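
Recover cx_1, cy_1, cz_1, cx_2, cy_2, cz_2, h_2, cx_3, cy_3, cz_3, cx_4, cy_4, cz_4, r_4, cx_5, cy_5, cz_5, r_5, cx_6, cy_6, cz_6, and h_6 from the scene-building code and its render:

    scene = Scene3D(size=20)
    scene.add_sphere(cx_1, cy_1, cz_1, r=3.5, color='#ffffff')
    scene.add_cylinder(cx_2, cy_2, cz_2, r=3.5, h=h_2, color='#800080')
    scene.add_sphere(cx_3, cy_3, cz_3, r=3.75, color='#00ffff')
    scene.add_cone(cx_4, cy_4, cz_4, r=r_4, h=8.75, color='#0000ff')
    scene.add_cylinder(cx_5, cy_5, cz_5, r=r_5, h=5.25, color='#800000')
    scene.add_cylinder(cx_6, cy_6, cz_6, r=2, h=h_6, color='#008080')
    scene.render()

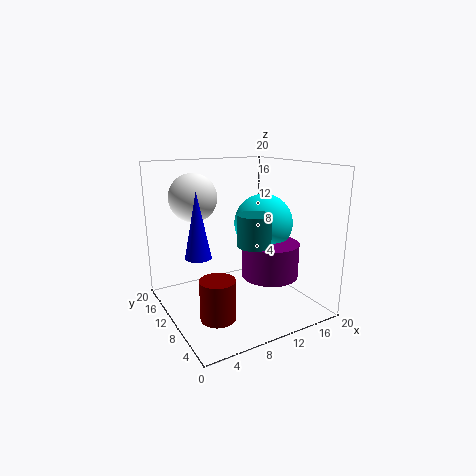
cx_1 = 6, cy_1 = 16, cz_1 = 15, cx_2 = 11, cy_2 = 3.75, cz_2 = 6.75, h_2 = 4.25, cx_3 = 11.75, cy_3 = 6.5, cz_3 = 12.75, cx_4 = 4, cy_4 = 10, cz_4 = 8.25, r_4 = 1.75, cx_5 = 4.5, cy_5 = 5.5, cz_5 = 1.5, r_5 = 2.25, cx_6 = 8.25, cy_6 = 3.25, cz_6 = 11.25, h_6 = 3.75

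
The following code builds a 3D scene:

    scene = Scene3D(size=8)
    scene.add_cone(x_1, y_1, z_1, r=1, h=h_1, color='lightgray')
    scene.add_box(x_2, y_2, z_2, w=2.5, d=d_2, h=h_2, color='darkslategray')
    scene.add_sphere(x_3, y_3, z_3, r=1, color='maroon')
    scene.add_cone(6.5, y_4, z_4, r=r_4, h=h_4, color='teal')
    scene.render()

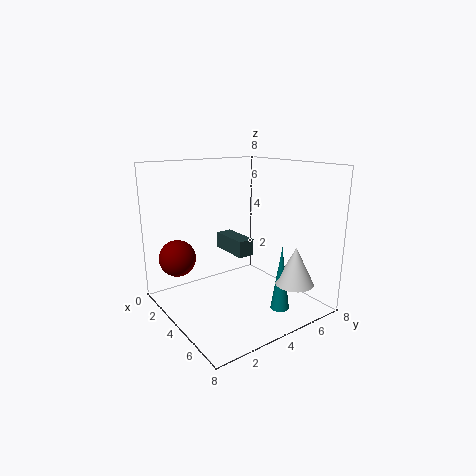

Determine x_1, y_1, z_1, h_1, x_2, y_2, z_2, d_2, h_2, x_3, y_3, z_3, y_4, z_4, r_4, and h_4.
x_1 = 7; y_1 = 5.5; z_1 = 2; h_1 = 2; x_2 = 1; y_2 = 4.5; z_2 = 2.5; d_2 = 1; h_2 = 1; x_3 = 2.5; y_3 = 1; z_3 = 3; y_4 = 5; z_4 = 0.5; r_4 = 0.5; h_4 = 3.5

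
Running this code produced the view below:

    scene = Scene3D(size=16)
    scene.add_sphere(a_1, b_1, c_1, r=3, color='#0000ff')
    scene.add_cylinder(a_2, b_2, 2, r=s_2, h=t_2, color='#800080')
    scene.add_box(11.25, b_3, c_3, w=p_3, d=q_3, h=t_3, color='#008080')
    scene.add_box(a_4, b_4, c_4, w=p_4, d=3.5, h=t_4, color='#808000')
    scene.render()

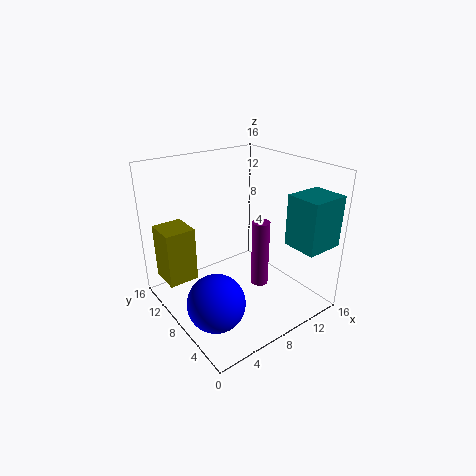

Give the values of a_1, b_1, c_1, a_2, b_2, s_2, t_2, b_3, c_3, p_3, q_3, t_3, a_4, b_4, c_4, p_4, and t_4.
a_1 = 3
b_1 = 5
c_1 = 3.25
a_2 = 10.25
b_2 = 6.75
s_2 = 1
t_2 = 7.75
b_3 = 0.25
c_3 = 8
p_3 = 4.25
q_3 = 3.75
t_3 = 5.5
a_4 = 0.25
b_4 = 9.5
c_4 = 3.75
p_4 = 3.25
t_4 = 6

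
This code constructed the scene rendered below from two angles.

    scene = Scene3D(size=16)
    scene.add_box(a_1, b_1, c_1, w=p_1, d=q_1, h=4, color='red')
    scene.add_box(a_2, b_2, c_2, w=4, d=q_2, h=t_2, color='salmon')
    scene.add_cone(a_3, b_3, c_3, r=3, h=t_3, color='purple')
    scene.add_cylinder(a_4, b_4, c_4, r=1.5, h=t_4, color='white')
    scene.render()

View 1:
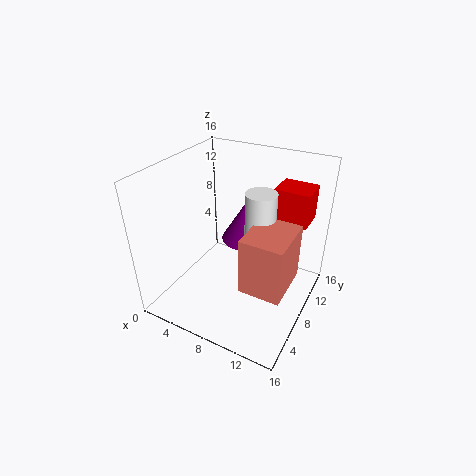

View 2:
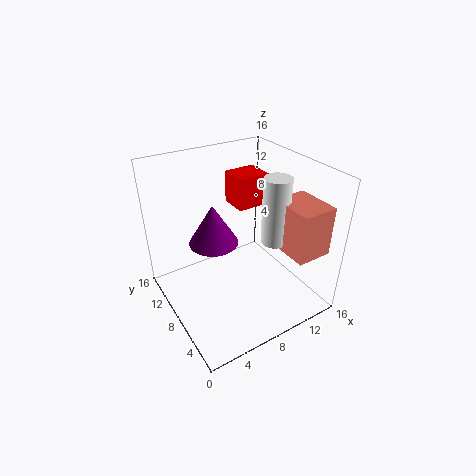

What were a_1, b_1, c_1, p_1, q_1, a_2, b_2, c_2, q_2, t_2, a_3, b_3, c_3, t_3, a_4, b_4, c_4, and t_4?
a_1 = 10.5
b_1 = 11.5
c_1 = 9
p_1 = 4
q_1 = 3.5
a_2 = 11.5
b_2 = 1.5
c_2 = 7
q_2 = 5
t_2 = 5.5
a_3 = 7
b_3 = 12
c_3 = 5.5
t_3 = 5
a_4 = 11.5
b_4 = 6
c_4 = 7.5
t_4 = 7.5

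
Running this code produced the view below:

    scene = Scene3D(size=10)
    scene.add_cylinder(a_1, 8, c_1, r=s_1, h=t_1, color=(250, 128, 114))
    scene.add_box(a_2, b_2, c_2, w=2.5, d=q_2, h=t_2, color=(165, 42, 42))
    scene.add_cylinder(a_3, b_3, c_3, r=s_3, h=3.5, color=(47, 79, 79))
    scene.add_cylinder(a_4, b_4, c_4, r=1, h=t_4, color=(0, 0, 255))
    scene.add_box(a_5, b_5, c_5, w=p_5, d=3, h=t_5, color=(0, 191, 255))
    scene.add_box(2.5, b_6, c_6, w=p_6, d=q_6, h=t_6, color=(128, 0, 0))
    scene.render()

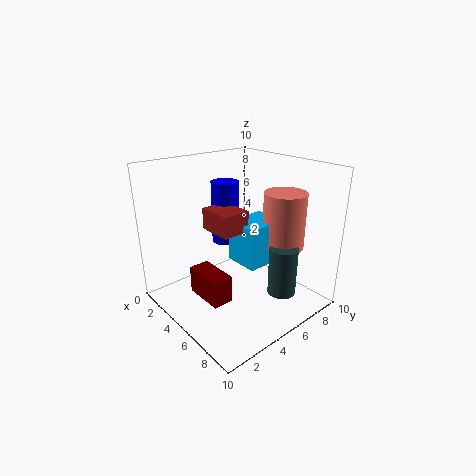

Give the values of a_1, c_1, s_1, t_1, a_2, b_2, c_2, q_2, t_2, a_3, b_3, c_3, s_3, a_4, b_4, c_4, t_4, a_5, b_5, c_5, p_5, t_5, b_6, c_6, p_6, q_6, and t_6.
a_1 = 6.5; c_1 = 4; s_1 = 1.5; t_1 = 4; a_2 = 3; b_2 = 3.5; c_2 = 5.5; q_2 = 2; t_2 = 1.5; a_3 = 7.5; b_3 = 7; c_3 = 1; s_3 = 1; a_4 = 3; b_4 = 5.5; c_4 = 4; t_4 = 4.5; a_5 = 4; b_5 = 5; c_5 = 3; p_5 = 2.5; t_5 = 3; b_6 = 2.5; c_6 = 0.5; p_6 = 3; q_6 = 1.5; t_6 = 2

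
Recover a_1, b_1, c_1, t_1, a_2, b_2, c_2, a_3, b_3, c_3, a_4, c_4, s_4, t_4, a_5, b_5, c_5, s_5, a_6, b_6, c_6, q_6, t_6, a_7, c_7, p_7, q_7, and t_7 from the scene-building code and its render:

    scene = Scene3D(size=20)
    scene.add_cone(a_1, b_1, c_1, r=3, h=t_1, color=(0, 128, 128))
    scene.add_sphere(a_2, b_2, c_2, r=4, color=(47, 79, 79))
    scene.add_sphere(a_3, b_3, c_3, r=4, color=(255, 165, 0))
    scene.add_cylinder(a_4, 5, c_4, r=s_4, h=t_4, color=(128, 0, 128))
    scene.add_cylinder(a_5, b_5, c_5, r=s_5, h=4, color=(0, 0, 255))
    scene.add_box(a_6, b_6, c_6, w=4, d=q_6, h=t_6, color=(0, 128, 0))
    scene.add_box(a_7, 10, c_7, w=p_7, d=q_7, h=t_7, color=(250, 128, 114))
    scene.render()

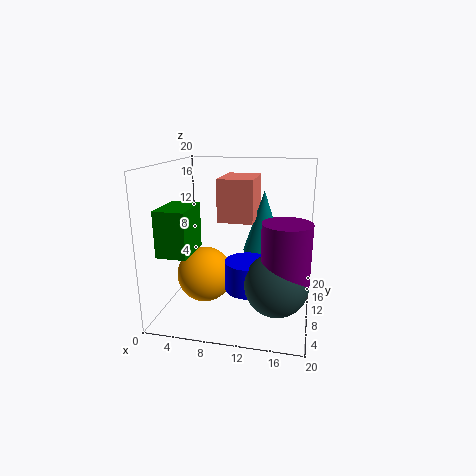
a_1 = 13
b_1 = 14
c_1 = 7
t_1 = 9
a_2 = 16
b_2 = 5
c_2 = 6
a_3 = 5
b_3 = 10
c_3 = 4
a_4 = 17
c_4 = 6
s_4 = 3
t_4 = 8
a_5 = 12
b_5 = 7
c_5 = 4
s_5 = 3
a_6 = 1
b_6 = 3
c_6 = 9
q_6 = 6
t_6 = 6
a_7 = 7
c_7 = 12
p_7 = 5
q_7 = 7
t_7 = 6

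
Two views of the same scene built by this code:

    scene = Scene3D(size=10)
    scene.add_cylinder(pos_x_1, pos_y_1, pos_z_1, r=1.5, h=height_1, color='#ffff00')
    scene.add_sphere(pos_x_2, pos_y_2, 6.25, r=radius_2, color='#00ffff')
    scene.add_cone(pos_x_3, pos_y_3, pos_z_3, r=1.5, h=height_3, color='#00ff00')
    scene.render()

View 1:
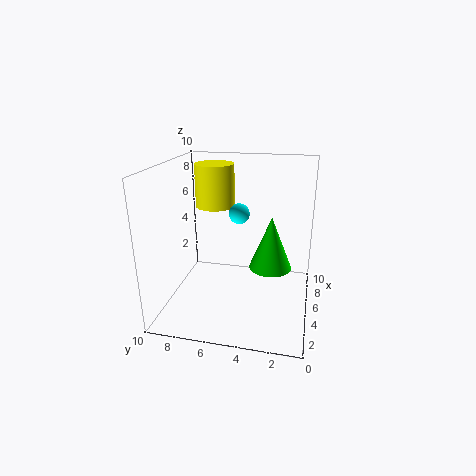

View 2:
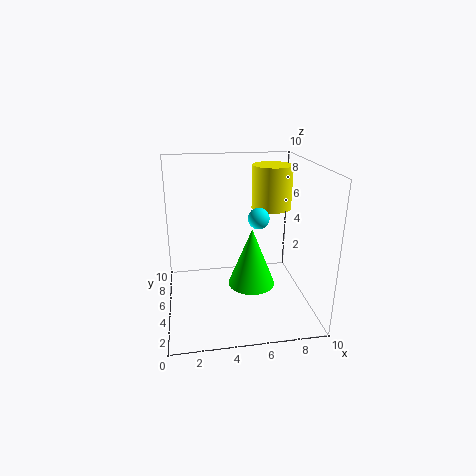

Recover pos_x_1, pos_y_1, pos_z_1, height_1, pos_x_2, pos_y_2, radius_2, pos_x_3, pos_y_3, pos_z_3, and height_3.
pos_x_1 = 8; pos_y_1 = 7.5; pos_z_1 = 6.25; height_1 = 3.25; pos_x_2 = 6.5; pos_y_2 = 5.25; radius_2 = 0.75; pos_x_3 = 5.5; pos_y_3 = 2.75; pos_z_3 = 2.75; height_3 = 3.75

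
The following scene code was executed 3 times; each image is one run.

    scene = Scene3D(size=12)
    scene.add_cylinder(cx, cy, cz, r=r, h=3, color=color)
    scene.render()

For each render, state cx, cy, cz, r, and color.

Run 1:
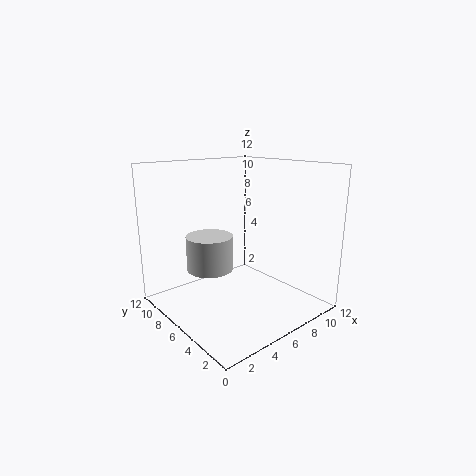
cx = 4.5
cy = 8
cz = 3
r = 2
color = 'lightgray'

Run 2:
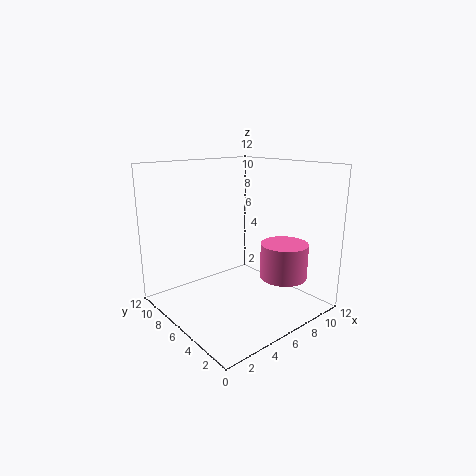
cx = 9
cy = 3.5
cz = 2.5
r = 2
color = 'hotpink'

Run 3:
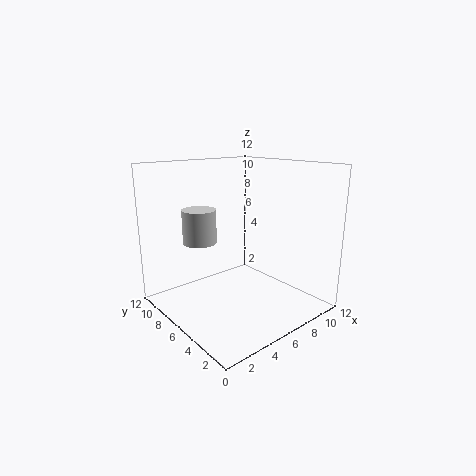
cx = 4.5
cy = 9.5
cz = 5
r = 1.5
color = 'lightgray'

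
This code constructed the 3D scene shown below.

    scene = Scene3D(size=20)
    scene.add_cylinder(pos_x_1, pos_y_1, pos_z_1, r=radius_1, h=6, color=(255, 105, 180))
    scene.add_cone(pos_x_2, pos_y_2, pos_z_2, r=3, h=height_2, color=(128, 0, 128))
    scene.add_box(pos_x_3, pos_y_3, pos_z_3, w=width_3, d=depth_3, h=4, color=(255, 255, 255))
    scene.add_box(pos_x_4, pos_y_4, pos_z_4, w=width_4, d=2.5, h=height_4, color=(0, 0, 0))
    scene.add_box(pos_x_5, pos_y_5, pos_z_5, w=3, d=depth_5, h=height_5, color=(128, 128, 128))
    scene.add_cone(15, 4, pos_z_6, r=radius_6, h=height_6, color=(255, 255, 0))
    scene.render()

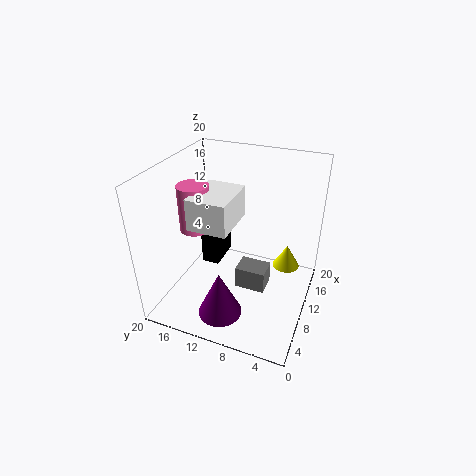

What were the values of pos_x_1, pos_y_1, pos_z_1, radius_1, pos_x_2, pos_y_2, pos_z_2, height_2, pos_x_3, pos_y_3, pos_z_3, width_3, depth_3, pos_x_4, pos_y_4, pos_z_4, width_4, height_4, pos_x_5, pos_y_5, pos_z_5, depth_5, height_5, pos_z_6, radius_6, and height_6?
pos_x_1 = 6.5, pos_y_1 = 14.5, pos_z_1 = 12.5, radius_1 = 2, pos_x_2 = 4.5, pos_y_2 = 10.5, pos_z_2 = 1, height_2 = 6.5, pos_x_3 = 3.5, pos_y_3 = 9, pos_z_3 = 14, width_3 = 6.5, depth_3 = 5, pos_x_4 = 9.5, pos_y_4 = 13, pos_z_4 = 5, width_4 = 5, height_4 = 6, pos_x_5 = 6.5, pos_y_5 = 5, pos_z_5 = 4.5, depth_5 = 4, height_5 = 3, pos_z_6 = 3.5, radius_6 = 2, height_6 = 3.5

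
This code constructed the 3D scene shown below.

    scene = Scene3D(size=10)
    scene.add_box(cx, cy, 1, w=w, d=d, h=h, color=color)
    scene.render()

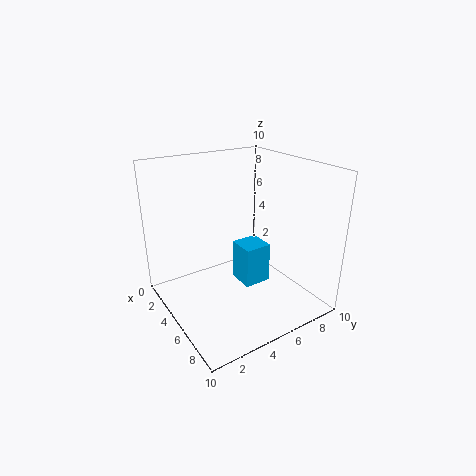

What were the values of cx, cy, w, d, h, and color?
cx = 3.5; cy = 5.5; w = 2; d = 2; h = 3; color = 'deepskyblue'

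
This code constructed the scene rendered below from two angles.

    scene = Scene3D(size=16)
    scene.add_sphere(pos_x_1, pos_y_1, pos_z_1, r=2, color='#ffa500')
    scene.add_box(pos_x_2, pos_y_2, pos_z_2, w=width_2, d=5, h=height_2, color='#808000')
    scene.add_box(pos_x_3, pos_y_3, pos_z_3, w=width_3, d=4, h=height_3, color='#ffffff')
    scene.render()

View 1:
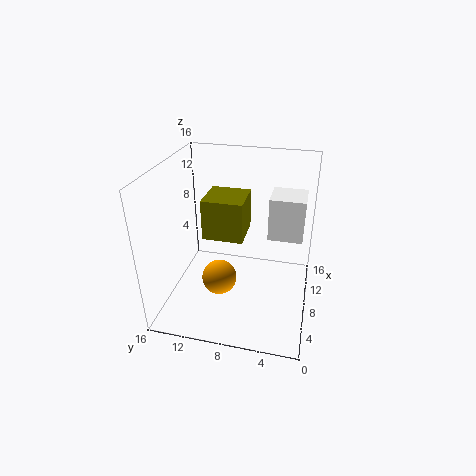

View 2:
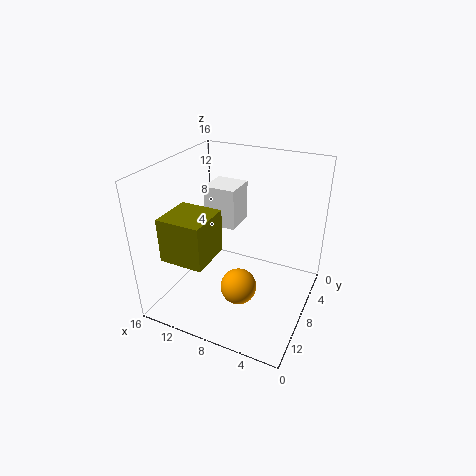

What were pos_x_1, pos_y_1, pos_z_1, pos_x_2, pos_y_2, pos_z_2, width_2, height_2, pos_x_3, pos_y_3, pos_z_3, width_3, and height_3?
pos_x_1 = 7; pos_y_1 = 10; pos_z_1 = 3; pos_x_2 = 10; pos_y_2 = 8; pos_z_2 = 6; width_2 = 5; height_2 = 5; pos_x_3 = 10; pos_y_3 = 1; pos_z_3 = 7; width_3 = 4; height_3 = 5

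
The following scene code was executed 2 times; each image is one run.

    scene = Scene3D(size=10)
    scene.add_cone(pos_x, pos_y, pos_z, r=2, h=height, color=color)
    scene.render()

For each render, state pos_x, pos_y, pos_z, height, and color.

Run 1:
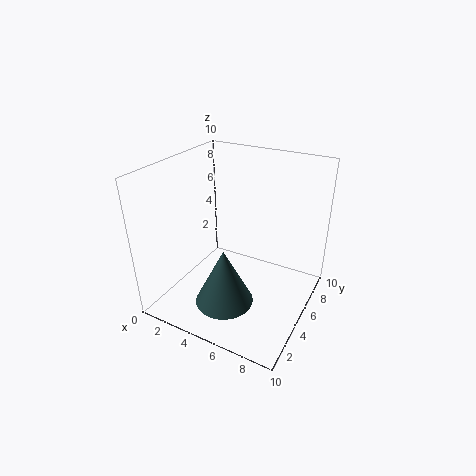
pos_x = 5; pos_y = 3; pos_z = 1; height = 4; color = 'darkslategray'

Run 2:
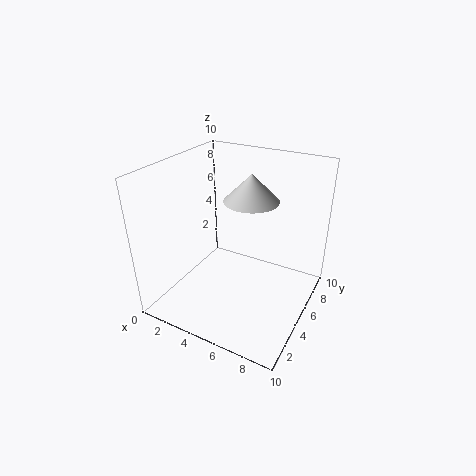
pos_x = 5; pos_y = 7; pos_z = 7; height = 2; color = 'lightgray'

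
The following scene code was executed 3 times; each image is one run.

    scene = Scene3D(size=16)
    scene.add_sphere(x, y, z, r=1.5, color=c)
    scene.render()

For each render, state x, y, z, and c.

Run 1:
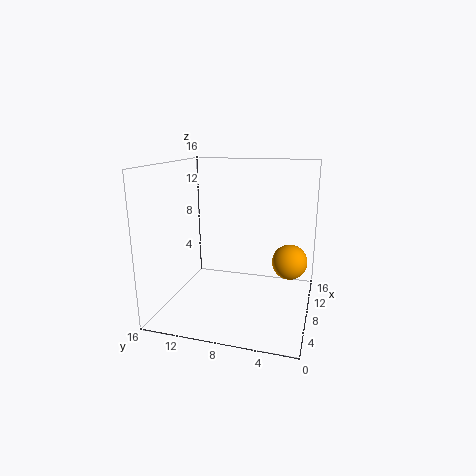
x = 1.5
y = 1.5
z = 8.5
c = 'orange'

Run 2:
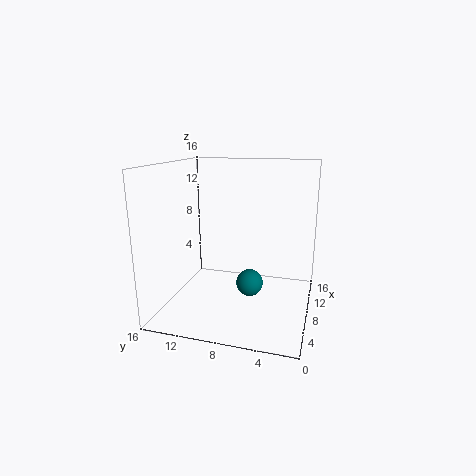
x = 7.5
y = 6.5
z = 3
c = 'teal'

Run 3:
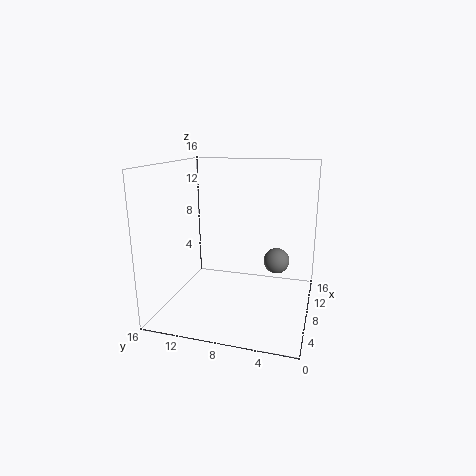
x = 10.5
y = 4
z = 4.75
c = 'gray'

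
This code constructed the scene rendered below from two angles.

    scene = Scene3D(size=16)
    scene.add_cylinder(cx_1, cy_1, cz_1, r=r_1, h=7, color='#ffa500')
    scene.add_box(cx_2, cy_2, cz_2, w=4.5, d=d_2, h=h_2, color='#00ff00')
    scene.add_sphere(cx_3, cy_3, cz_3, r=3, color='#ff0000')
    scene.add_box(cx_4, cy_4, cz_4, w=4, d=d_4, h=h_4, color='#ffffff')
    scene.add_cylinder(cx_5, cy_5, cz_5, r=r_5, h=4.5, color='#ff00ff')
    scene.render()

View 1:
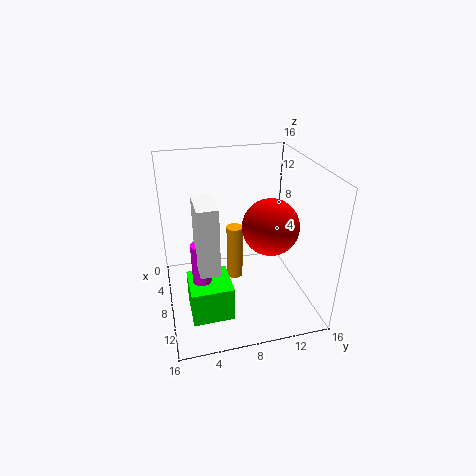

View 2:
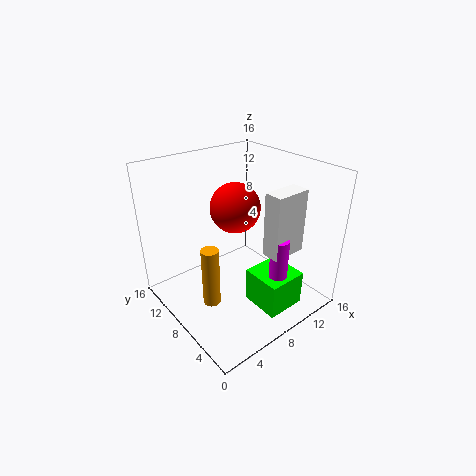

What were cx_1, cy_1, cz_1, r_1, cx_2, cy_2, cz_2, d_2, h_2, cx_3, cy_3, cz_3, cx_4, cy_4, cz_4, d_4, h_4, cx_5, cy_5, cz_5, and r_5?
cx_1 = 4.5
cy_1 = 8.5
cz_1 = 0.5
r_1 = 1
cx_2 = 8
cy_2 = 2
cz_2 = 0.5
d_2 = 4.5
h_2 = 4
cx_3 = 10
cy_3 = 11
cz_3 = 10
cx_4 = 9
cy_4 = 3
cz_4 = 7
d_4 = 2
h_4 = 7
cx_5 = 10
cy_5 = 3.5
cz_5 = 4.5
r_5 = 1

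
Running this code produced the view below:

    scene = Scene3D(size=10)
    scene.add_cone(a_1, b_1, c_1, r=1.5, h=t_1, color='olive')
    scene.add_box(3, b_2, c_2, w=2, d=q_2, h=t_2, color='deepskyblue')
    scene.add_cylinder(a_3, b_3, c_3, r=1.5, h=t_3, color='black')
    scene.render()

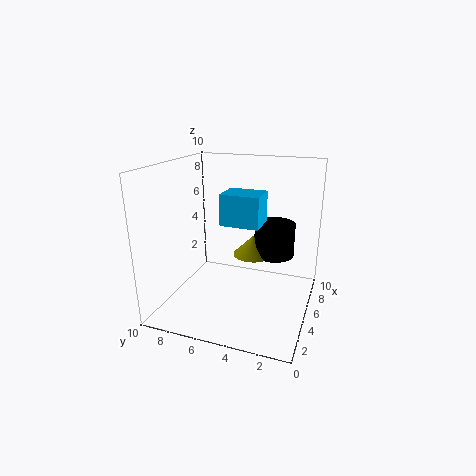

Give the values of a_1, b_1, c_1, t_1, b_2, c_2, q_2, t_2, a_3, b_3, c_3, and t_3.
a_1 = 7, b_1 = 4.5, c_1 = 3, t_1 = 1.5, b_2 = 3, c_2 = 6.5, q_2 = 2.5, t_2 = 2, a_3 = 7.5, b_3 = 3, c_3 = 3, t_3 = 2.5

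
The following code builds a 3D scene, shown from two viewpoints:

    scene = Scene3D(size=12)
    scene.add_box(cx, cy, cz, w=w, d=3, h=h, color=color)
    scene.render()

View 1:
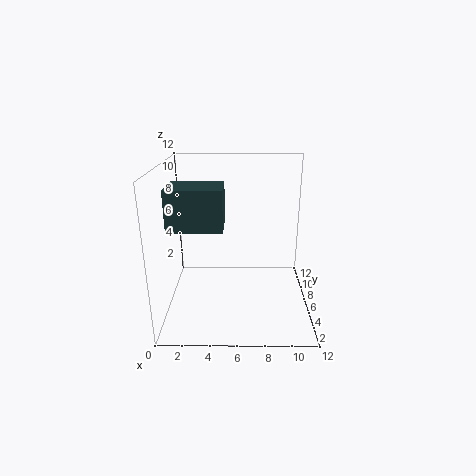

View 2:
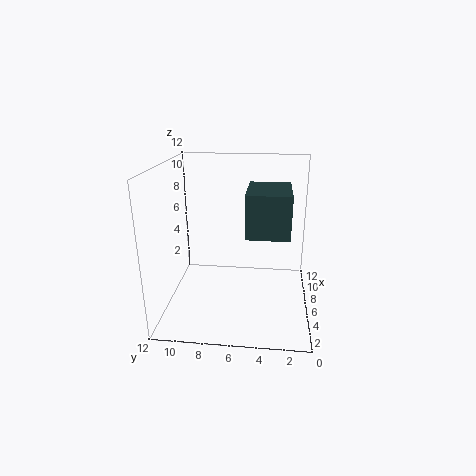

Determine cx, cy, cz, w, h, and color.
cx = 1
cy = 2
cz = 8
w = 4
h = 3
color = 'darkslategray'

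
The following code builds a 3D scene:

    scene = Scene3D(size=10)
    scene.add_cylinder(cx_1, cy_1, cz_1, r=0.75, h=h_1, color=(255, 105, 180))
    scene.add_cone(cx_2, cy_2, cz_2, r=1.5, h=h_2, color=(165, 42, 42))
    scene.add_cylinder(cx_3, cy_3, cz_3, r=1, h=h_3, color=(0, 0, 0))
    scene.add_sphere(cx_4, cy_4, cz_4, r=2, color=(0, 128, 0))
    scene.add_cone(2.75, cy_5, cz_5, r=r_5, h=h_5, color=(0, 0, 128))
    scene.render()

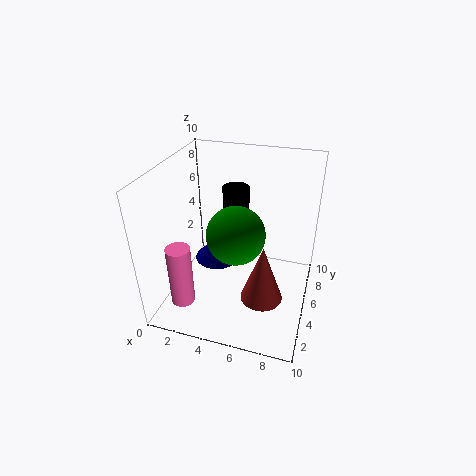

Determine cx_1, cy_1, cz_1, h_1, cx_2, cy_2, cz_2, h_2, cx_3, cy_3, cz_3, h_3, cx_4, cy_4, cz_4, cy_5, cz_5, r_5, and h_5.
cx_1 = 2.5, cy_1 = 1, cz_1 = 2.25, h_1 = 4, cx_2 = 7, cy_2 = 4.25, cz_2 = 0.75, h_2 = 4.25, cx_3 = 4, cy_3 = 7.75, cz_3 = 3.75, h_3 = 3.75, cx_4 = 5, cy_4 = 4.5, cz_4 = 5.5, cy_5 = 6.75, cz_5 = 1.75, r_5 = 1.75, h_5 = 1.75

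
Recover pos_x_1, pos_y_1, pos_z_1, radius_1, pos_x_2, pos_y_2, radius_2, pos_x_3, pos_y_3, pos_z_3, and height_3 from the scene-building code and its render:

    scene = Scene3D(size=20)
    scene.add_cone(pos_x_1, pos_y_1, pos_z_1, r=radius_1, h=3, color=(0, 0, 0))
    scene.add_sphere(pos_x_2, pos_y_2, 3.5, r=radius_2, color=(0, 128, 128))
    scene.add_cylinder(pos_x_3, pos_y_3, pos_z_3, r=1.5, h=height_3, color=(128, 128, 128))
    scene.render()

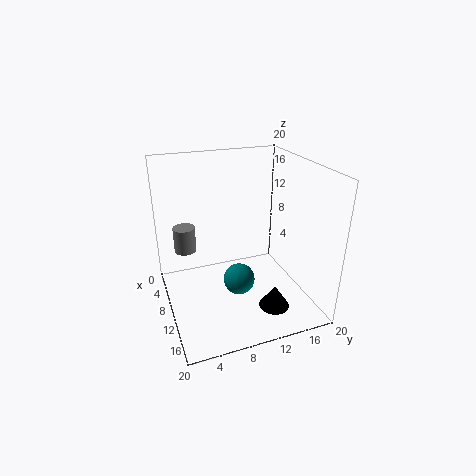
pos_x_1 = 16.5
pos_y_1 = 12.75
pos_z_1 = 2.5
radius_1 = 2
pos_x_2 = 10.5
pos_y_2 = 10
radius_2 = 2.25
pos_x_3 = 7.75
pos_y_3 = 3
pos_z_3 = 8.25
height_3 = 3.5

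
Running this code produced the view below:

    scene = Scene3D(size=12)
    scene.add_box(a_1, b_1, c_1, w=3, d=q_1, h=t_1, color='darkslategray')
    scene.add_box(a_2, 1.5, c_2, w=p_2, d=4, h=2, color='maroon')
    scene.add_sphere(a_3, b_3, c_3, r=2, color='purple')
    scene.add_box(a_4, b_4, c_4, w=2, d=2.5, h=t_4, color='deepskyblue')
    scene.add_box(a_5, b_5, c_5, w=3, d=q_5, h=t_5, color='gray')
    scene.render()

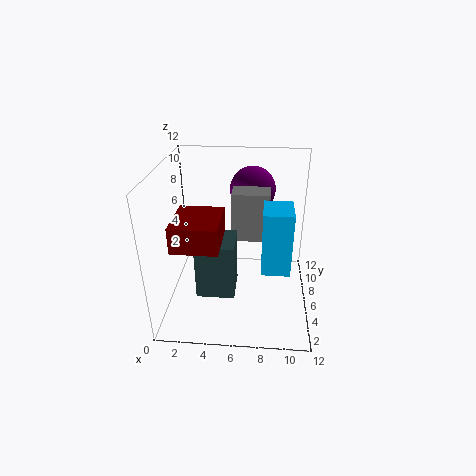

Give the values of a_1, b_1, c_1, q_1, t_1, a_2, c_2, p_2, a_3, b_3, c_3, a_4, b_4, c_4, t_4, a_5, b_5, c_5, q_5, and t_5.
a_1 = 3, b_1 = 2.5, c_1 = 2.5, q_1 = 3, t_1 = 4.5, a_2 = 1.5, c_2 = 7, p_2 = 3.5, a_3 = 7, b_3 = 9.5, c_3 = 9, a_4 = 8, b_4 = 1, c_4 = 6, t_4 = 4.5, a_5 = 5.5, b_5 = 5.5, c_5 = 6, q_5 = 2, t_5 = 4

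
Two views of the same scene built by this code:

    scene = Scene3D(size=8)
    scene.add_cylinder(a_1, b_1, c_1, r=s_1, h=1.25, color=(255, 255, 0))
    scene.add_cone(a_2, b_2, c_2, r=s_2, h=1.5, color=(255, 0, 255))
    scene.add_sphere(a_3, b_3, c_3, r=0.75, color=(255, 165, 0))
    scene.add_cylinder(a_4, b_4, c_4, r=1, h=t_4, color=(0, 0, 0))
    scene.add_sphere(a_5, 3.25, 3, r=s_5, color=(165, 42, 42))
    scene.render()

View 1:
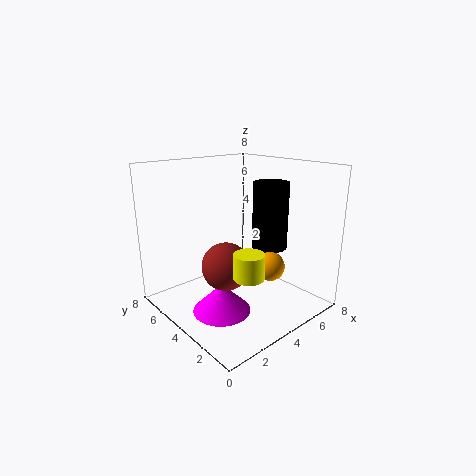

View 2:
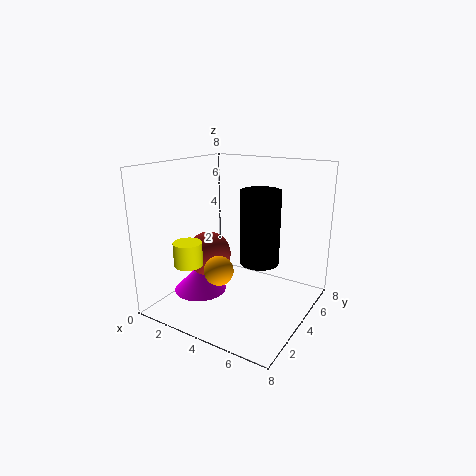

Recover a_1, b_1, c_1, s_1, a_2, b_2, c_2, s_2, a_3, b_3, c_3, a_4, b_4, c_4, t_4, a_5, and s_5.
a_1 = 2.5, b_1 = 1.5, c_1 = 3, s_1 = 0.75, a_2 = 2, b_2 = 3, c_2 = 0.75, s_2 = 1.5, a_3 = 4.25, b_3 = 1.75, c_3 = 3, a_4 = 5.75, b_4 = 3.25, c_4 = 3.25, t_4 = 3.75, a_5 = 2.5, s_5 = 1.25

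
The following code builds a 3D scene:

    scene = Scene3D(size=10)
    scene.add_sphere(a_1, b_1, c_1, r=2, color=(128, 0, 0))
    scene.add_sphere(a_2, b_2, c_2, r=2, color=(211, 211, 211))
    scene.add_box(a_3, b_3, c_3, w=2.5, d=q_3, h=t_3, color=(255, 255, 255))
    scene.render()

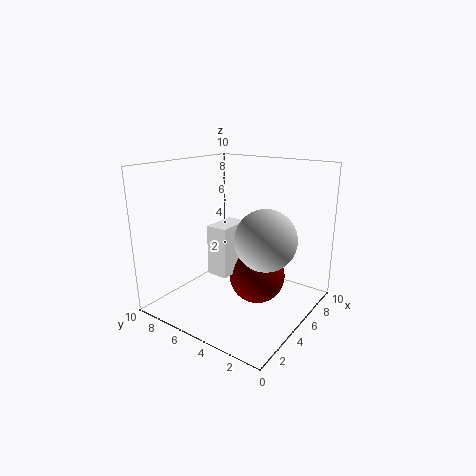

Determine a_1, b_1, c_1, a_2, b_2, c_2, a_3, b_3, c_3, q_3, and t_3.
a_1 = 6
b_1 = 4
c_1 = 2
a_2 = 4.5
b_2 = 2.5
c_2 = 5.5
a_3 = 3.5
b_3 = 5
c_3 = 2.5
q_3 = 1.5
t_3 = 3.5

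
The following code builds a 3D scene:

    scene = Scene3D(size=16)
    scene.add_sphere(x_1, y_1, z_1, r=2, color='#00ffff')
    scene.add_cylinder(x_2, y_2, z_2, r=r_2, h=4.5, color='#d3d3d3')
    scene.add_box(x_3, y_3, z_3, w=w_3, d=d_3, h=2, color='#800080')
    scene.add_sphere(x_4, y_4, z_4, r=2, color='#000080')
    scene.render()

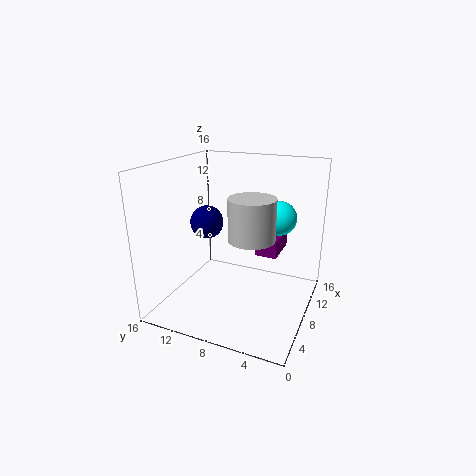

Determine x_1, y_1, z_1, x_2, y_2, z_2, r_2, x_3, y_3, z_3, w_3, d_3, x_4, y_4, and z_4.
x_1 = 12; y_1 = 4.5; z_1 = 9.5; x_2 = 7; y_2 = 6; z_2 = 8.5; r_2 = 2.5; x_3 = 9.5; y_3 = 4; z_3 = 5.5; w_3 = 4.5; d_3 = 2.5; x_4 = 10; y_4 = 13; z_4 = 8.5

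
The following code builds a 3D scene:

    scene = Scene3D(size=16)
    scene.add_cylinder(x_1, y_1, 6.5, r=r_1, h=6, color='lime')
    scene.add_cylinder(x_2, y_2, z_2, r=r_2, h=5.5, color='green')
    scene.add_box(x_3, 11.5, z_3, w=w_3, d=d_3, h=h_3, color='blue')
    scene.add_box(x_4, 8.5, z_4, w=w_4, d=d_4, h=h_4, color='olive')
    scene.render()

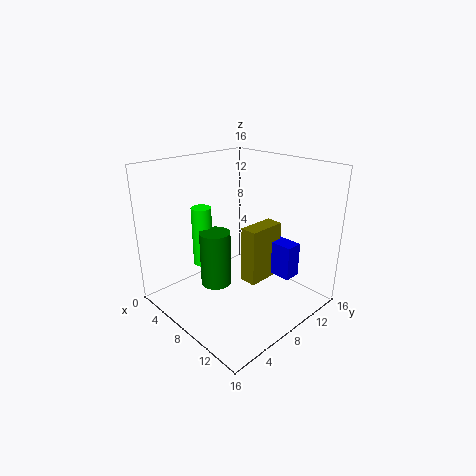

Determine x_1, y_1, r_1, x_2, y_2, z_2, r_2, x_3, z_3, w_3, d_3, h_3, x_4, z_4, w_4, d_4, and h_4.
x_1 = 7.5
y_1 = 3.5
r_1 = 1
x_2 = 9.5
y_2 = 3.5
z_2 = 5
r_2 = 1.5
x_3 = 7.5
z_3 = 3
w_3 = 5
d_3 = 2
h_3 = 4
x_4 = 8
z_4 = 2.5
w_4 = 2
d_4 = 4.5
h_4 = 6.5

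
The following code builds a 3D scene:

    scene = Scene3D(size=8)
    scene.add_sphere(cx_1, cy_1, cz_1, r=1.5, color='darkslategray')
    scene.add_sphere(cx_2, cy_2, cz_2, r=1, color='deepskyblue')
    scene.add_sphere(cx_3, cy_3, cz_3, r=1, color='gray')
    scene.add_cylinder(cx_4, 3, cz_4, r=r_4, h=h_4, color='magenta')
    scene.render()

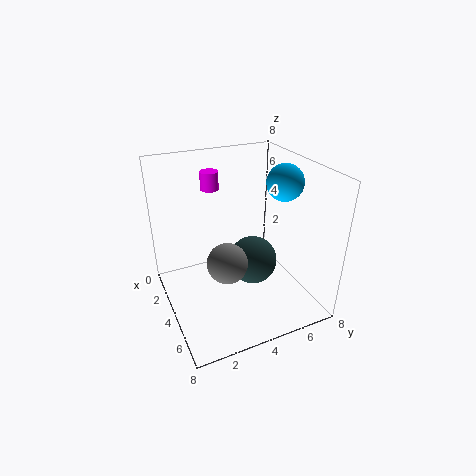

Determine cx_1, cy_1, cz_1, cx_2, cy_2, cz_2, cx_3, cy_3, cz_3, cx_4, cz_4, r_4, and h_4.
cx_1 = 3; cy_1 = 5.5; cz_1 = 1.5; cx_2 = 4.5; cy_2 = 6.5; cz_2 = 7; cx_3 = 6; cy_3 = 2.5; cz_3 = 4; cx_4 = 2.5; cz_4 = 6.5; r_4 = 0.5; h_4 = 1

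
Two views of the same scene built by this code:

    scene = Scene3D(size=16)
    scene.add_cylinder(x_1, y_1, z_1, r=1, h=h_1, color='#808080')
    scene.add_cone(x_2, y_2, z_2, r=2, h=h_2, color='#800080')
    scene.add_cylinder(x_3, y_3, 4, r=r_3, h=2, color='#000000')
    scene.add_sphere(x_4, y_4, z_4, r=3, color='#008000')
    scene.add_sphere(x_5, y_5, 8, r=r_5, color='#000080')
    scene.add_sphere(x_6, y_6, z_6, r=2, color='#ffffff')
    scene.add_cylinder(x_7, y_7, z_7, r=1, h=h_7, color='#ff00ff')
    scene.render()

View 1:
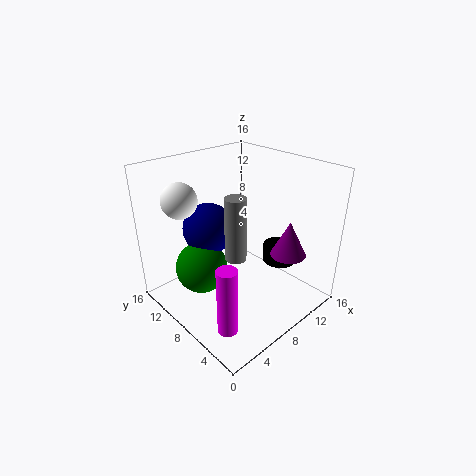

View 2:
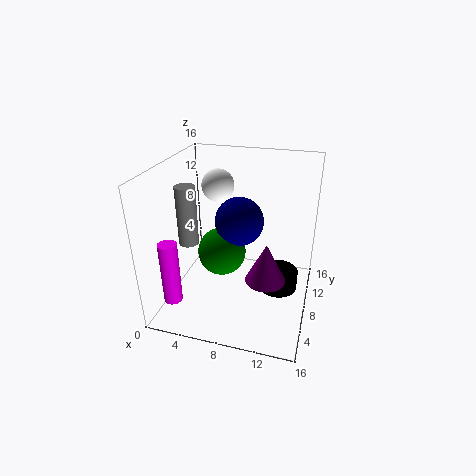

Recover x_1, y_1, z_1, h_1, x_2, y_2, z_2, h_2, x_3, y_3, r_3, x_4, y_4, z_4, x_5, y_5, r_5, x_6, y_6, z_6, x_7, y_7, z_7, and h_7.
x_1 = 4; y_1 = 4; z_1 = 9; h_1 = 6; x_2 = 12; y_2 = 4; z_2 = 6; h_2 = 4; x_3 = 13; y_3 = 6; r_3 = 2; x_4 = 5; y_4 = 11; z_4 = 4; x_5 = 7; y_5 = 12; r_5 = 3; x_6 = 4; y_6 = 13; z_6 = 12; x_7 = 2; y_7 = 3; z_7 = 2; h_7 = 7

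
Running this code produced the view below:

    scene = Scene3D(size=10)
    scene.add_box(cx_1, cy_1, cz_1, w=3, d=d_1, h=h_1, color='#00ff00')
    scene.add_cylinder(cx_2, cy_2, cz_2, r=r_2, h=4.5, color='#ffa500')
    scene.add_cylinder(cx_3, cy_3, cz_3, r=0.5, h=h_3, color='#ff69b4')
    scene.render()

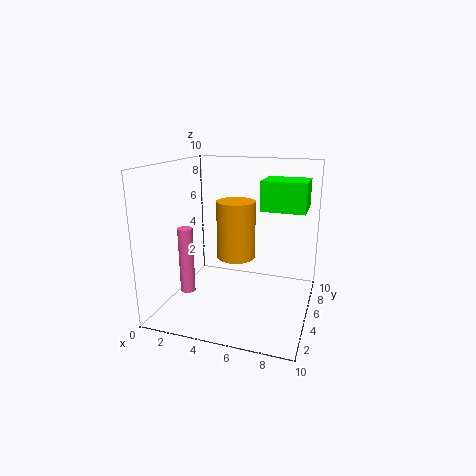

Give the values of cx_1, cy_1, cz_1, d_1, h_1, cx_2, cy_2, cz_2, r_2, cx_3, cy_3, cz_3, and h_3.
cx_1 = 6.5
cy_1 = 5
cz_1 = 7
d_1 = 2.5
h_1 = 2
cx_2 = 4
cy_2 = 7.5
cz_2 = 2.5
r_2 = 1.5
cx_3 = 2
cy_3 = 3
cz_3 = 1.5
h_3 = 4.5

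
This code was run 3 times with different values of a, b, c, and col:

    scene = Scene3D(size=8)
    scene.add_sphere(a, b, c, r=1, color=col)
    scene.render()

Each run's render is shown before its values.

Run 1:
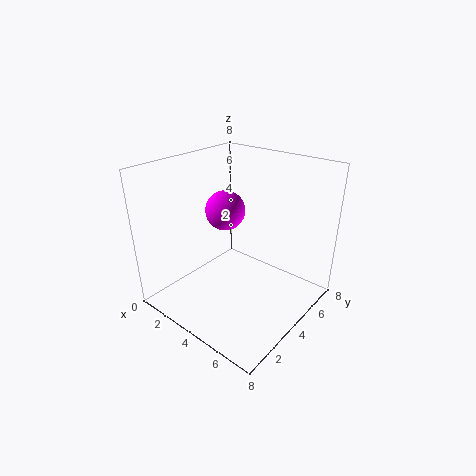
a = 4, b = 3, c = 6, col = 'magenta'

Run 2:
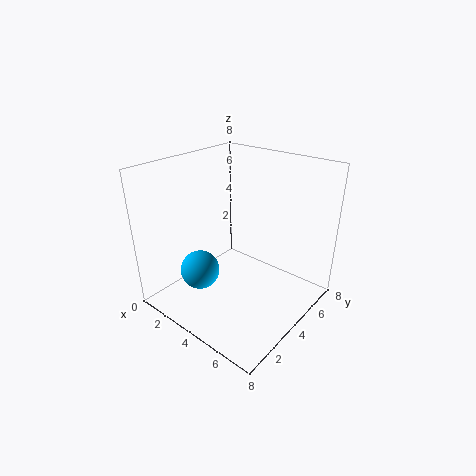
a = 3.5, b = 1.5, c = 3, col = 'deepskyblue'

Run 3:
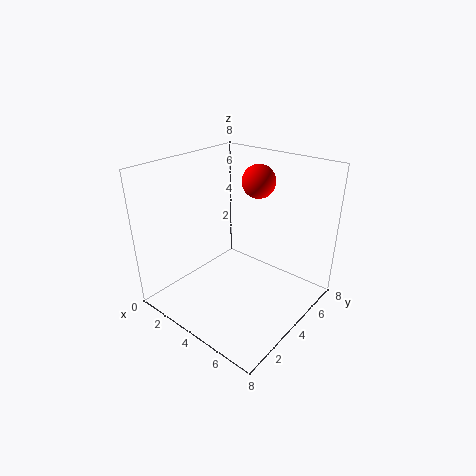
a = 3.5, b = 6.5, c = 6.5, col = 'red'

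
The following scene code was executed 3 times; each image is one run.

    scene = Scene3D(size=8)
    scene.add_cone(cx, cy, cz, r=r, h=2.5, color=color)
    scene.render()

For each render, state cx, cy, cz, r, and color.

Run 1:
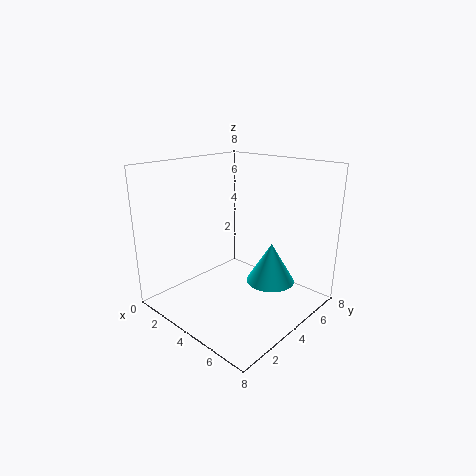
cx = 4.5; cy = 6.5; cz = 0.5; r = 1.5; color = 'cyan'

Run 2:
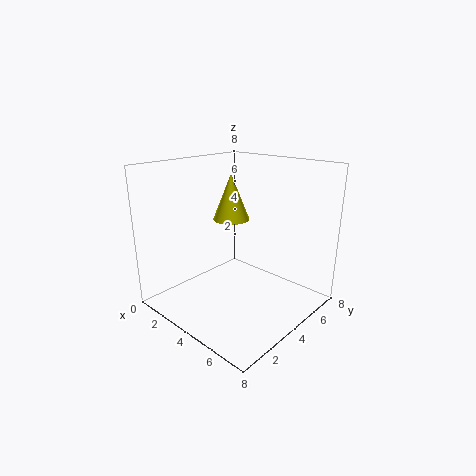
cx = 3.5; cy = 4; cz = 5; r = 1; color = 'yellow'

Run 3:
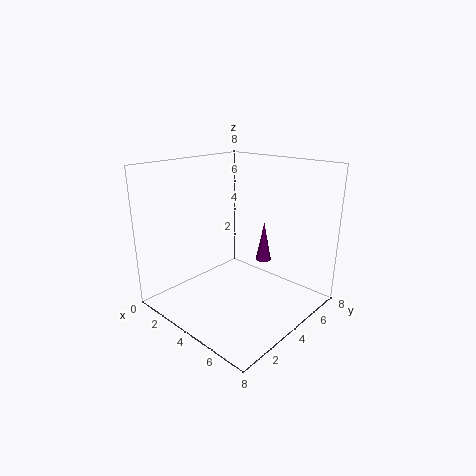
cx = 3.5; cy = 7; cz = 1.5; r = 0.5; color = 'purple'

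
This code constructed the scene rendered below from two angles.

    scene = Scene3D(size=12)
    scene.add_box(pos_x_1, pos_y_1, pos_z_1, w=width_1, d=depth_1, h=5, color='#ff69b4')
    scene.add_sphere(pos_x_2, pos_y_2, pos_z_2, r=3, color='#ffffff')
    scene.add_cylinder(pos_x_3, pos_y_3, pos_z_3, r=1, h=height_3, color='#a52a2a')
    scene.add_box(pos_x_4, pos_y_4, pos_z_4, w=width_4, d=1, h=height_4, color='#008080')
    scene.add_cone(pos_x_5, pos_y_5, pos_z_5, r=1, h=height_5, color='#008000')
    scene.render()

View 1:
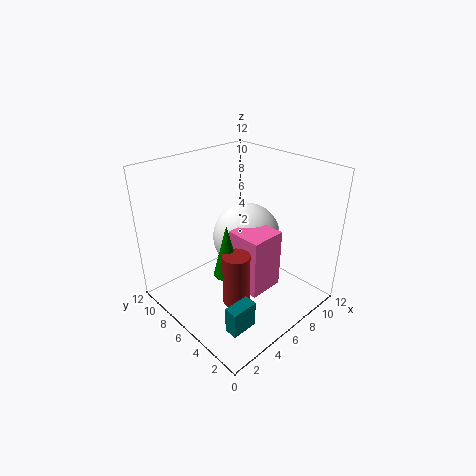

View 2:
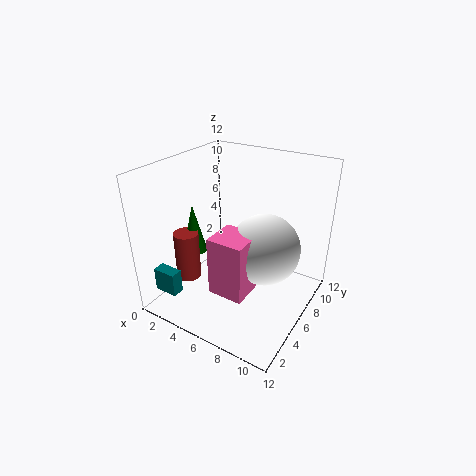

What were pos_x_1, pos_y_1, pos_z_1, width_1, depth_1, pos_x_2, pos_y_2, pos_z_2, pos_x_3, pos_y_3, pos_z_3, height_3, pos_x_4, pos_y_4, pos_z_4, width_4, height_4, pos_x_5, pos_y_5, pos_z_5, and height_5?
pos_x_1 = 5; pos_y_1 = 3; pos_z_1 = 2; width_1 = 3; depth_1 = 3; pos_x_2 = 8; pos_y_2 = 7; pos_z_2 = 5; pos_x_3 = 3; pos_y_3 = 3; pos_z_3 = 3; height_3 = 4; pos_x_4 = 1; pos_y_4 = 1; pos_z_4 = 2; width_4 = 2; height_4 = 2; pos_x_5 = 3; pos_y_5 = 4; pos_z_5 = 5; height_5 = 4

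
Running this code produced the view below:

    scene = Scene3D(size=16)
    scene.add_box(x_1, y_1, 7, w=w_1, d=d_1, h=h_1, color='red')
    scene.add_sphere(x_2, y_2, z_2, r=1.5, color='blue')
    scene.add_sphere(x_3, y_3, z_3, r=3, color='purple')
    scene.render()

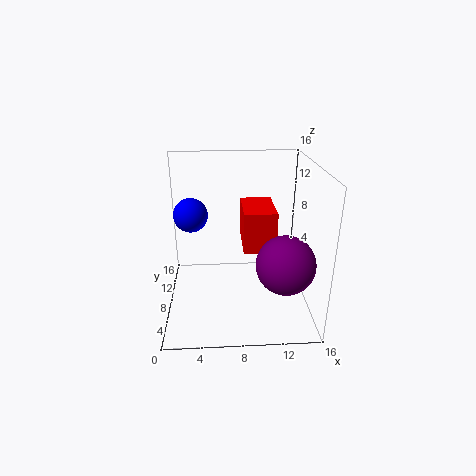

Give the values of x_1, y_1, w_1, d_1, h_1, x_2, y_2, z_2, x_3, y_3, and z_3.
x_1 = 8.5; y_1 = 6; w_1 = 3.5; d_1 = 5.5; h_1 = 4.5; x_2 = 3.5; y_2 = 2.5; z_2 = 13; x_3 = 12.5; y_3 = 3.5; z_3 = 7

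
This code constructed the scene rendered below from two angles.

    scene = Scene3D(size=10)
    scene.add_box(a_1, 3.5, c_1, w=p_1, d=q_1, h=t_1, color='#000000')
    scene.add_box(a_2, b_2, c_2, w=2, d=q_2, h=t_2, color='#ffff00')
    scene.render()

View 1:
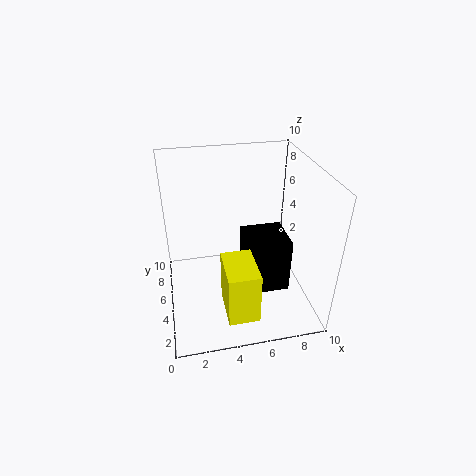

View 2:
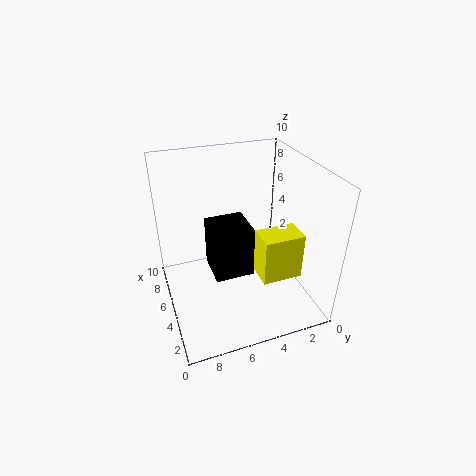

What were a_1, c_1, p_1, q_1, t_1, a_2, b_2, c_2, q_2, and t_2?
a_1 = 5.5, c_1 = 1, p_1 = 3, q_1 = 3, t_1 = 4, a_2 = 3.5, b_2 = 0.5, c_2 = 1.5, q_2 = 3, t_2 = 3.5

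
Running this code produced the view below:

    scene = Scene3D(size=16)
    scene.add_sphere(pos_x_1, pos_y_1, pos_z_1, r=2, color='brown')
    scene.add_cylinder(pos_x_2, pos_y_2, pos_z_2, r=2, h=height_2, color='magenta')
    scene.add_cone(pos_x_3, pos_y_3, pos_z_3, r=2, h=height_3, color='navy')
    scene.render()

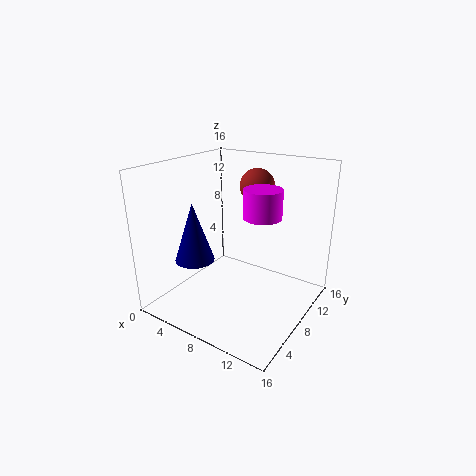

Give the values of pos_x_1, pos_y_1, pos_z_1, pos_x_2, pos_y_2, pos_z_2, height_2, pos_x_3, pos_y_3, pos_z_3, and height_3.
pos_x_1 = 8
pos_y_1 = 12
pos_z_1 = 13
pos_x_2 = 11
pos_y_2 = 8
pos_z_2 = 11
height_2 = 3
pos_x_3 = 6
pos_y_3 = 3
pos_z_3 = 7
height_3 = 6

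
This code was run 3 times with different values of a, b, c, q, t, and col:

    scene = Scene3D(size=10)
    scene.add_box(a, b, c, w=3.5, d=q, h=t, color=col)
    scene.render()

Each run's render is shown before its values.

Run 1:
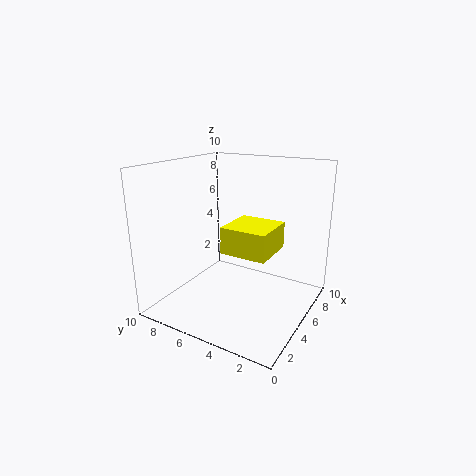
a = 5
b = 3
c = 3.5
q = 3.5
t = 2
col = 'yellow'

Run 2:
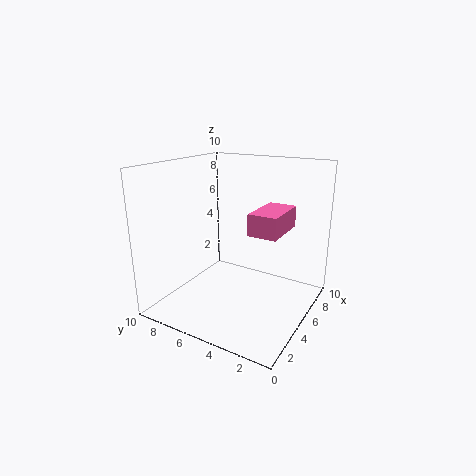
a = 4.5
b = 2
c = 5.5
q = 2
t = 1.5
col = 'hotpink'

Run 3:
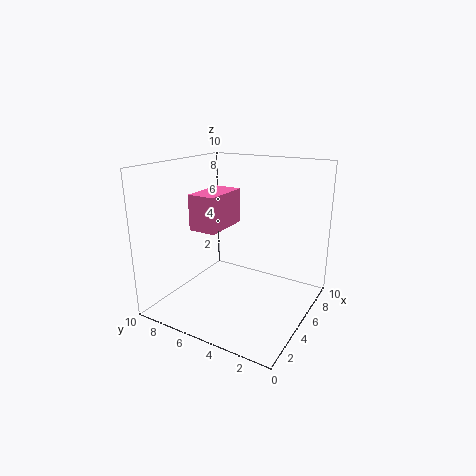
a = 3.5
b = 6
c = 5.5
q = 2
t = 2.5
col = 'hotpink'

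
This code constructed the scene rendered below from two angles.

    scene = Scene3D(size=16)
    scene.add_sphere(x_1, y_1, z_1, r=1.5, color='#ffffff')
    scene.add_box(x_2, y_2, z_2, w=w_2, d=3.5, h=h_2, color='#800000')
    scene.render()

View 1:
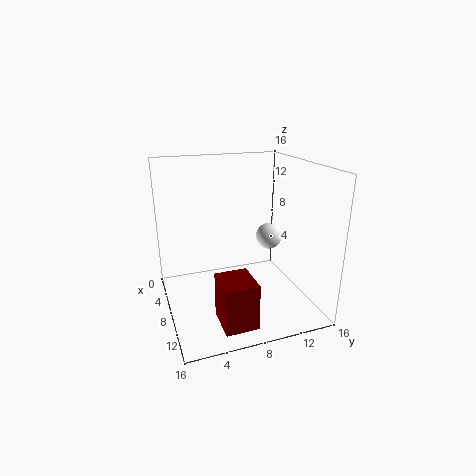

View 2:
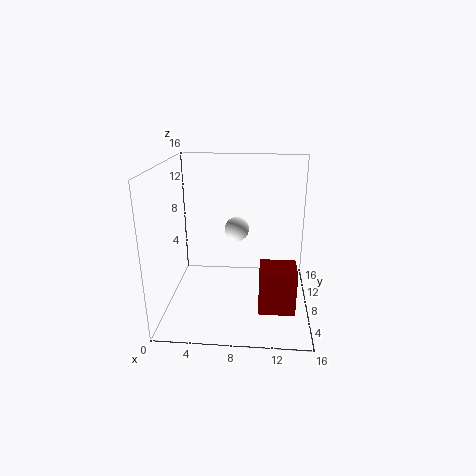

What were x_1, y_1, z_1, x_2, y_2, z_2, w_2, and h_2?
x_1 = 7.5
y_1 = 12
z_1 = 7.5
x_2 = 10.5
y_2 = 4.5
z_2 = 0.5
w_2 = 4
h_2 = 5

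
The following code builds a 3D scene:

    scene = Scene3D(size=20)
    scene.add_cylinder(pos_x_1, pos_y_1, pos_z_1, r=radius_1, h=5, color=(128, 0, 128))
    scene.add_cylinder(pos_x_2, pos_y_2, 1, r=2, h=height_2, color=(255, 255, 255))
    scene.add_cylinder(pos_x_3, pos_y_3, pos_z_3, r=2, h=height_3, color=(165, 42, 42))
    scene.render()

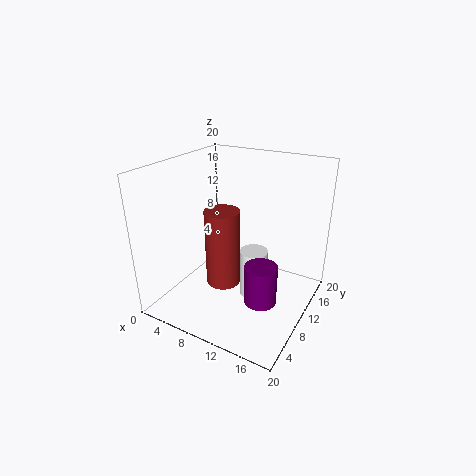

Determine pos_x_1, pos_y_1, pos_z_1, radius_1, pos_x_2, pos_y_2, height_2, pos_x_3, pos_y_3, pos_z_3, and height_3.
pos_x_1 = 16; pos_y_1 = 5; pos_z_1 = 5; radius_1 = 2; pos_x_2 = 12; pos_y_2 = 11; height_2 = 7; pos_x_3 = 12; pos_y_3 = 3; pos_z_3 = 8; height_3 = 9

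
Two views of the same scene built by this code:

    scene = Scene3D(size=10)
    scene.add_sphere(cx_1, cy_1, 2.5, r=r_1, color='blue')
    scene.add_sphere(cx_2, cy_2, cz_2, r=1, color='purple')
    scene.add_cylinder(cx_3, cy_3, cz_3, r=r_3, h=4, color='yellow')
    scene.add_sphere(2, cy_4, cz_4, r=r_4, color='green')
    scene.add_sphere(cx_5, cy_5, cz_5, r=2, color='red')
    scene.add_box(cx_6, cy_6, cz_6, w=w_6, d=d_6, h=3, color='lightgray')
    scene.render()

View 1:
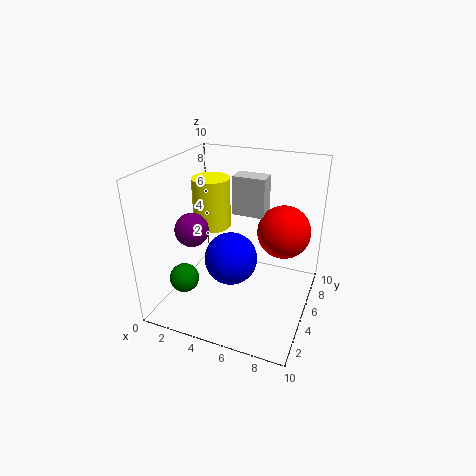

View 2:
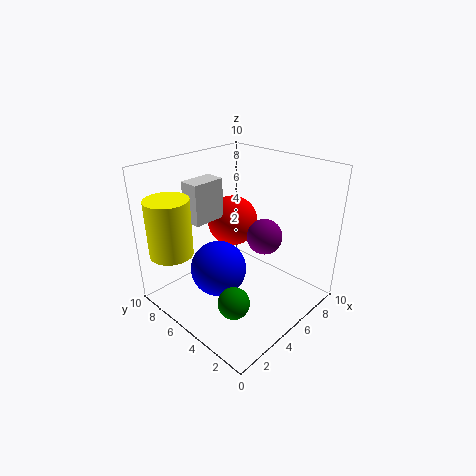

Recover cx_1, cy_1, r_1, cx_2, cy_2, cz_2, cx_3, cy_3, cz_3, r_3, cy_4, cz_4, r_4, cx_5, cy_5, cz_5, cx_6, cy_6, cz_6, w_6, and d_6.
cx_1 = 4
cy_1 = 6
r_1 = 2
cx_2 = 3.5
cy_2 = 1.5
cz_2 = 7
cx_3 = 1.5
cy_3 = 8
cz_3 = 4
r_3 = 1.5
cy_4 = 2.5
cz_4 = 2.5
r_4 = 1
cx_5 = 7.5
cy_5 = 8
cz_5 = 4.5
cx_6 = 3.5
cy_6 = 7.5
cz_6 = 5.5
w_6 = 2.5
d_6 = 1.5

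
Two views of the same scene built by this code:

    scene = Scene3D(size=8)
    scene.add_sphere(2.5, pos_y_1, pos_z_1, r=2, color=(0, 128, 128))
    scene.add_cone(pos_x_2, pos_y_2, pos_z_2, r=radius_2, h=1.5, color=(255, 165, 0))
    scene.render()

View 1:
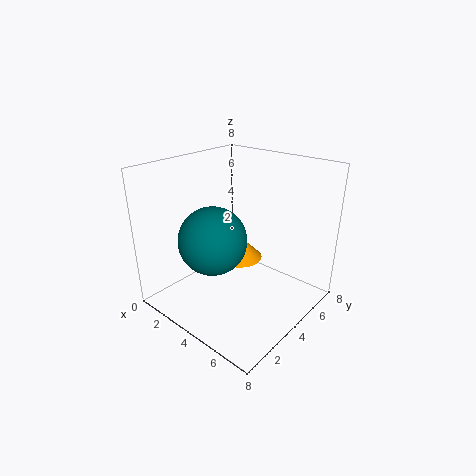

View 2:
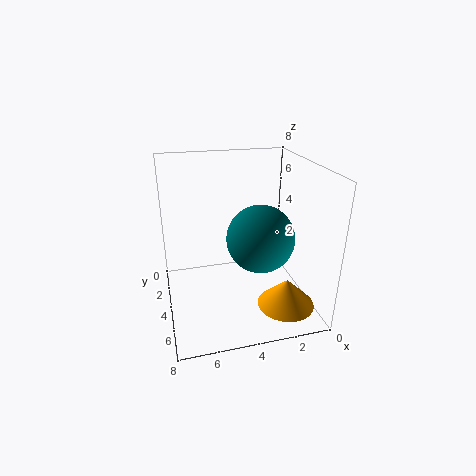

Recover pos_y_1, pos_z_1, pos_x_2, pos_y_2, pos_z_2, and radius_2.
pos_y_1 = 3.5
pos_z_1 = 3.5
pos_x_2 = 2
pos_y_2 = 6.5
pos_z_2 = 1
radius_2 = 1.5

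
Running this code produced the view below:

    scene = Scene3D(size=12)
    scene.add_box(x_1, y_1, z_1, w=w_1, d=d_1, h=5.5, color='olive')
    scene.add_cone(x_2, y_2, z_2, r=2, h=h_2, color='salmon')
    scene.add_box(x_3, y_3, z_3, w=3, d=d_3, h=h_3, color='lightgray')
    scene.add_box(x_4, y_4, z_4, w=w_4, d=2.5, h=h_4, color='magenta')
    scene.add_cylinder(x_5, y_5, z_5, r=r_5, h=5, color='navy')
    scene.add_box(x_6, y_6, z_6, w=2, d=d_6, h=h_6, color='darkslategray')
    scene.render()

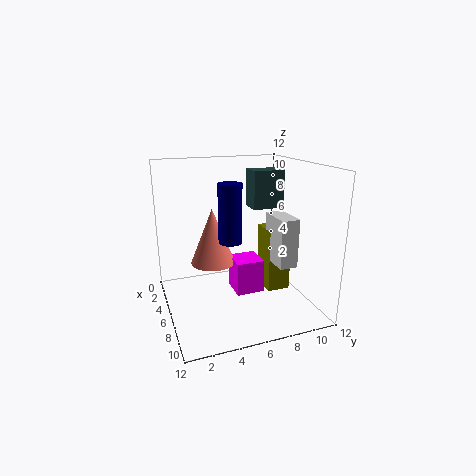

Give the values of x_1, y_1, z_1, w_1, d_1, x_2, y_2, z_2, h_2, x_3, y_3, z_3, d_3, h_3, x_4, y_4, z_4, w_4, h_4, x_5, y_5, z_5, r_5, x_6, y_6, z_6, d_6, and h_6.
x_1 = 4.5; y_1 = 8.5; z_1 = 1; w_1 = 2.5; d_1 = 2; x_2 = 3.5; y_2 = 4.5; z_2 = 3; h_2 = 5; x_3 = 6; y_3 = 8.5; z_3 = 4; d_3 = 1.5; h_3 = 4; x_4 = 3.5; y_4 = 6; z_4 = 0.5; w_4 = 2.5; h_4 = 3; x_5 = 5.5; y_5 = 5.5; z_5 = 5.5; r_5 = 1; x_6 = 1.5; y_6 = 8.5; z_6 = 7.5; d_6 = 3; h_6 = 3.5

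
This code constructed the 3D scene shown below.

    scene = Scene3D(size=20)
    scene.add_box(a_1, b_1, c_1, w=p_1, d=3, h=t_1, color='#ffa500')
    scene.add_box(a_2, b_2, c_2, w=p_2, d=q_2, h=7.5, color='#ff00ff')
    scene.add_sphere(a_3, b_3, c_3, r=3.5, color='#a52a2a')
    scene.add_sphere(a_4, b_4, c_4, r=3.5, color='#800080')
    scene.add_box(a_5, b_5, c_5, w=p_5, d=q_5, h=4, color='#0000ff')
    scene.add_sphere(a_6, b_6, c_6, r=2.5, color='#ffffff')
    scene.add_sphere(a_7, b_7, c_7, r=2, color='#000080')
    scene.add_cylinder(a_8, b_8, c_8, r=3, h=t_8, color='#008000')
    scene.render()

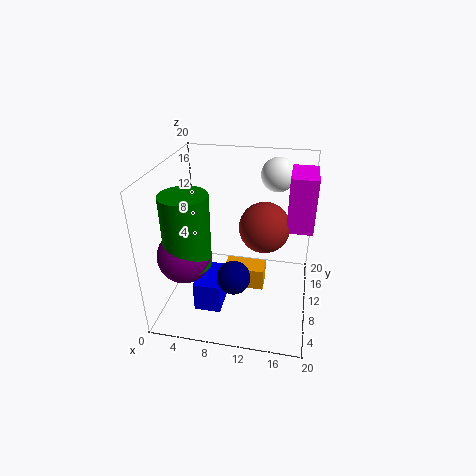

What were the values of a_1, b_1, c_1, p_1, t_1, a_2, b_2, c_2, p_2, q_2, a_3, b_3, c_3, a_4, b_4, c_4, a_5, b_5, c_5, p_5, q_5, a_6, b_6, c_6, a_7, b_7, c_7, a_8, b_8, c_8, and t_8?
a_1 = 8.5
b_1 = 7.5
c_1 = 3.5
p_1 = 5.5
t_1 = 3
a_2 = 16.5
b_2 = 10
c_2 = 11.5
p_2 = 3.5
q_2 = 6
a_3 = 13.5
b_3 = 11
c_3 = 11.5
a_4 = 4
b_4 = 5
c_4 = 9.5
a_5 = 5.5
b_5 = 3
c_5 = 2.5
p_5 = 3.5
q_5 = 5.5
a_6 = 14.5
b_6 = 17
c_6 = 17
a_7 = 11
b_7 = 2.5
c_7 = 9
a_8 = 4.5
b_8 = 5
c_8 = 8.5
t_8 = 9.5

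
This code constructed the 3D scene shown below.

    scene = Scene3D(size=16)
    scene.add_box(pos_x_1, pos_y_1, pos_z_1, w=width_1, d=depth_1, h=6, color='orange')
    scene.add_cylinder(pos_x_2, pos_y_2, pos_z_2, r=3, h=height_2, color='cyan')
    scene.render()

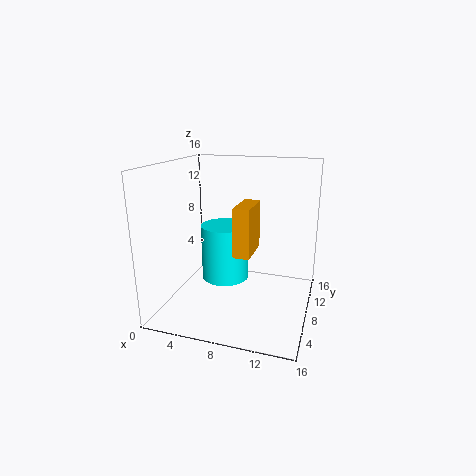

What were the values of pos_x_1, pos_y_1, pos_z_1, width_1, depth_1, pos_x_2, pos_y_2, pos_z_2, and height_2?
pos_x_1 = 7; pos_y_1 = 9; pos_z_1 = 5; width_1 = 2; depth_1 = 5; pos_x_2 = 5; pos_y_2 = 12; pos_z_2 = 1; height_2 = 7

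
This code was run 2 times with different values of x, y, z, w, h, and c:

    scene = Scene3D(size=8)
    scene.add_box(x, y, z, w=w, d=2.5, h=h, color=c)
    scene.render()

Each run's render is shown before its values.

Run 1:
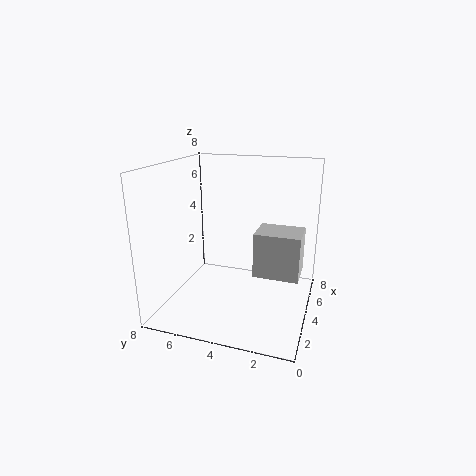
x = 3.5, y = 0.5, z = 2, w = 2, h = 2.5, c = 'lightgray'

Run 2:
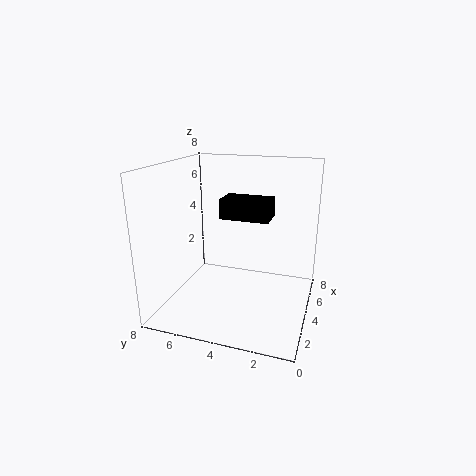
x = 2.5, y = 2, z = 5.5, w = 1.5, h = 1, c = 'black'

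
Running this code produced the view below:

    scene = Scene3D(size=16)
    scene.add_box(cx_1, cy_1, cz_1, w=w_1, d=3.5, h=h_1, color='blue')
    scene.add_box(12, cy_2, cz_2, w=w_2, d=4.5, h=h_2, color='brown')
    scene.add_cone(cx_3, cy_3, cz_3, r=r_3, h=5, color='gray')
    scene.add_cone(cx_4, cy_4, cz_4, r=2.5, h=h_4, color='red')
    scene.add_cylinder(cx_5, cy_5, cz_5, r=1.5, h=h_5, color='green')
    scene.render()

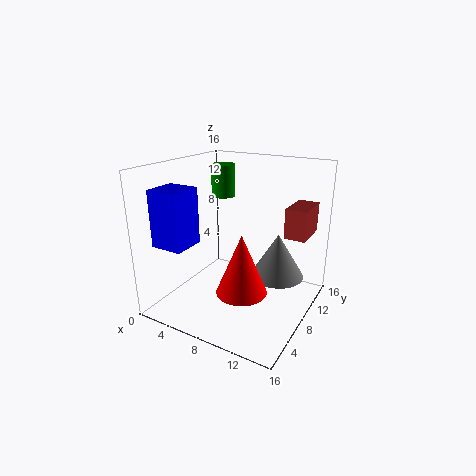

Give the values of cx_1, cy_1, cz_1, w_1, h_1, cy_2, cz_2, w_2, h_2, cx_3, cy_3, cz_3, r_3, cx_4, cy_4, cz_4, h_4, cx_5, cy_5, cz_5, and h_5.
cx_1 = 1.5; cy_1 = 1.5; cz_1 = 8; w_1 = 3.5; h_1 = 6; cy_2 = 11.5; cz_2 = 7.5; w_2 = 2.5; h_2 = 3.5; cx_3 = 12; cy_3 = 10; cz_3 = 3.5; r_3 = 3; cx_4 = 11; cy_4 = 3.5; cz_4 = 4.5; h_4 = 6; cx_5 = 3; cy_5 = 13; cz_5 = 11; h_5 = 4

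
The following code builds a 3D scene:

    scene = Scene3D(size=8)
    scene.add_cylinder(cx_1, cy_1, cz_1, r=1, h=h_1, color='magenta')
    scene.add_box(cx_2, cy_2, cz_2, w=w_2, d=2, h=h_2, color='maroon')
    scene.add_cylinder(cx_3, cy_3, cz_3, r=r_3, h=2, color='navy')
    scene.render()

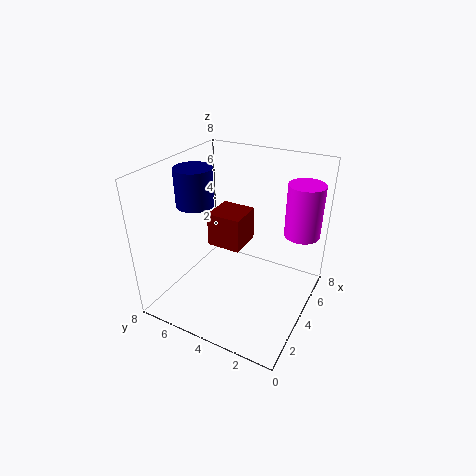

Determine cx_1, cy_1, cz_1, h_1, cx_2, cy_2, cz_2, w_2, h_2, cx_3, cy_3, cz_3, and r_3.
cx_1 = 6
cy_1 = 1
cz_1 = 4
h_1 = 3
cx_2 = 4
cy_2 = 4
cz_2 = 3
w_2 = 2
h_2 = 2
cx_3 = 3
cy_3 = 6
cz_3 = 6
r_3 = 1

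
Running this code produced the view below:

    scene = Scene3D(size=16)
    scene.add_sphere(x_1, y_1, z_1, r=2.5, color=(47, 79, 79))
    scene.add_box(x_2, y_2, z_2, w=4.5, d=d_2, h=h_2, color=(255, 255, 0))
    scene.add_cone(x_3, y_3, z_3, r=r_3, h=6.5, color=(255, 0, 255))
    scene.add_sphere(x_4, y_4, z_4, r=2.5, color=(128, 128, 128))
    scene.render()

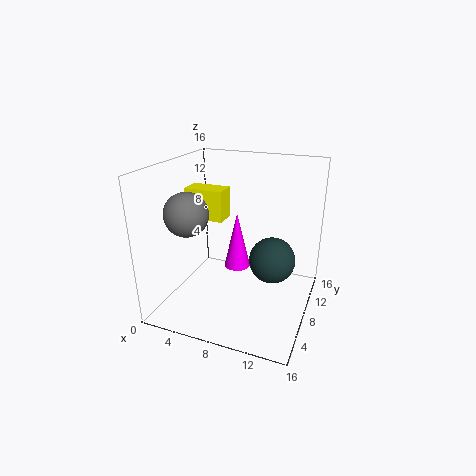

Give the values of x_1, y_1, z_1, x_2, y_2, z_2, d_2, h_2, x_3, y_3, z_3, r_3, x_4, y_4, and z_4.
x_1 = 12
y_1 = 8
z_1 = 6
x_2 = 1.5
y_2 = 8
z_2 = 9.5
d_2 = 2.5
h_2 = 3.5
x_3 = 7.5
y_3 = 9
z_3 = 4
r_3 = 1.5
x_4 = 2.5
y_4 = 6.5
z_4 = 10.5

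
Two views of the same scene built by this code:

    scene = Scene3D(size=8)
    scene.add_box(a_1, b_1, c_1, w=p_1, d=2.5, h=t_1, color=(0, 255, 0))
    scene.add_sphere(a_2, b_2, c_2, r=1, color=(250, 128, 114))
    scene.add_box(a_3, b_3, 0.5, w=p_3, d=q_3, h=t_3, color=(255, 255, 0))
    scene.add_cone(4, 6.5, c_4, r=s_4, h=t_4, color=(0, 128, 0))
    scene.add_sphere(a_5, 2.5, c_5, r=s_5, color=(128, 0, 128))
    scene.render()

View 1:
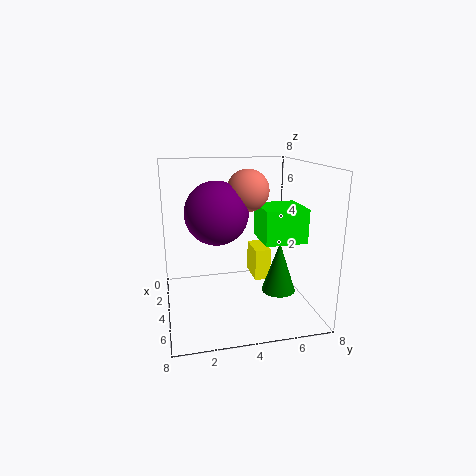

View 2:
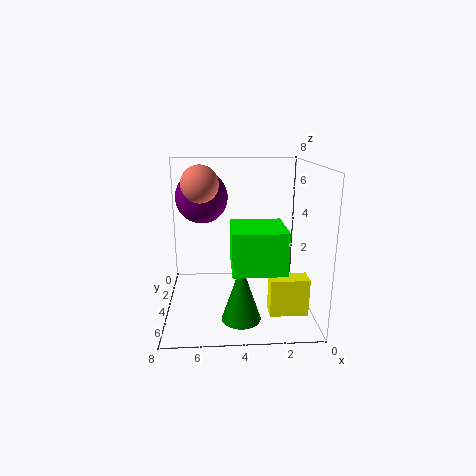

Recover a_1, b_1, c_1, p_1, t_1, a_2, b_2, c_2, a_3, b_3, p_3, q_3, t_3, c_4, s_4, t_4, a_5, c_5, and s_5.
a_1 = 2, b_1 = 5.5, c_1 = 3.5, p_1 = 2.5, t_1 = 2, a_2 = 6, b_2 = 4, c_2 = 7, a_3 = 0.5, b_3 = 5.5, p_3 = 2, q_3 = 1, t_3 = 2, c_4 = 0.5, s_4 = 1, t_4 = 3, a_5 = 6, c_5 = 6, s_5 = 1.5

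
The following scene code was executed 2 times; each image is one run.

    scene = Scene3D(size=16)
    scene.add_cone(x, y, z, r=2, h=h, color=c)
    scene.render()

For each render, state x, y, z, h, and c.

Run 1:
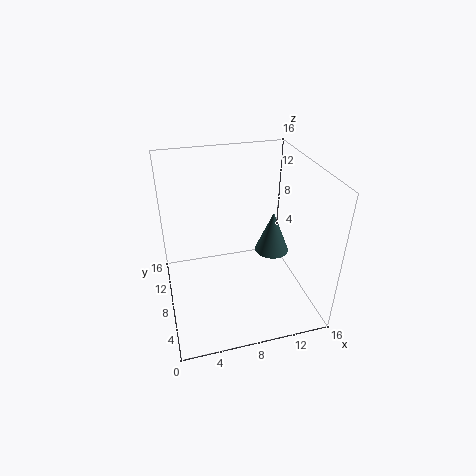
x = 12.5, y = 9, z = 5, h = 5, c = 'darkslategray'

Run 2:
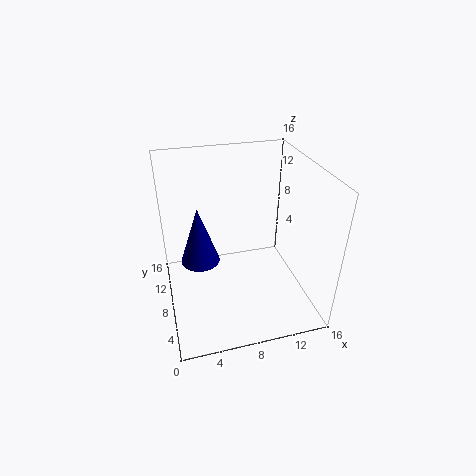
x = 3.5, y = 6.5, z = 7, h = 6, c = 'navy'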